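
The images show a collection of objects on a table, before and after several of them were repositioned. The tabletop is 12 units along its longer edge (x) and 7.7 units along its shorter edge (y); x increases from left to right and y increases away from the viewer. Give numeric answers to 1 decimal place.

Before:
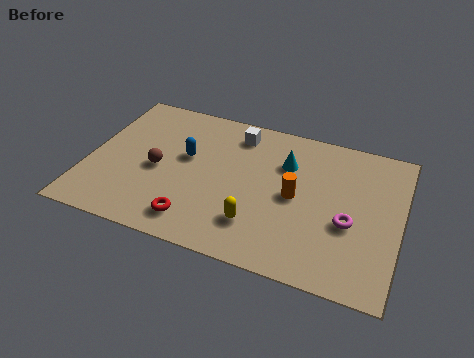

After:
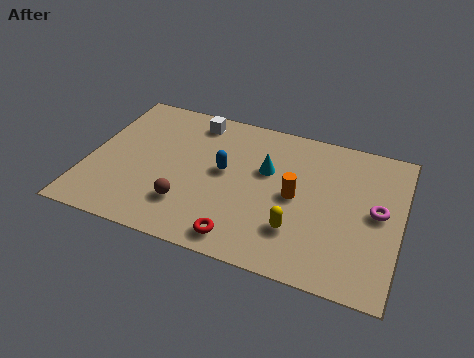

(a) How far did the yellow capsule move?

1.5

The yellow capsule was near (6.7, 1.9) before and (8.2, 2.1) after, so it travelled √(1.5² + 0.2²) ≈ 1.5 units.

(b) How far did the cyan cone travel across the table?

0.9

The cyan cone moved from about (7.5, 5.4) to (6.8, 4.8), a distance of √(0.7² + 0.6²) ≈ 0.9.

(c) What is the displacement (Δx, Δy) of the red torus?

(1.8, -0.3)

From the two frames, the red torus sits at roughly (4.4, 1.3) before and (6.2, 1.0) after.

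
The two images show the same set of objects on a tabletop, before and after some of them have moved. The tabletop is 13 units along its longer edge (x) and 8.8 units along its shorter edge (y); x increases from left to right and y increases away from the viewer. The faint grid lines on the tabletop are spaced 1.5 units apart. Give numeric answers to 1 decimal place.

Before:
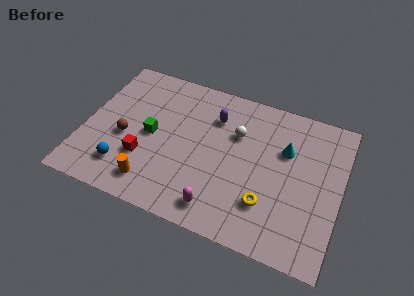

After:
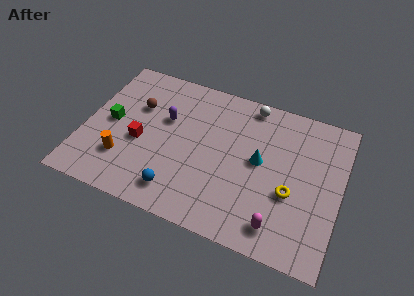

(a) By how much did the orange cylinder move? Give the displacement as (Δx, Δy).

(-1.6, 0.9)

The orange cylinder started near (3.8, 1.5) and ended near (2.2, 2.4).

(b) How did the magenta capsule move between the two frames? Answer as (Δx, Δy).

(3.0, 0.1)

The magenta capsule was at about (7.2, 1.3) and moved to about (10.2, 1.4).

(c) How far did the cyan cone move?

1.6

The cyan cone moved from about (10.1, 5.8) to (8.9, 4.7), a distance of √(1.2² + 1.1²) ≈ 1.6.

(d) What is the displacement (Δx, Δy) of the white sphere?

(0.5, 2.0)

The white sphere was at about (7.6, 5.9) and moved to about (8.1, 7.9).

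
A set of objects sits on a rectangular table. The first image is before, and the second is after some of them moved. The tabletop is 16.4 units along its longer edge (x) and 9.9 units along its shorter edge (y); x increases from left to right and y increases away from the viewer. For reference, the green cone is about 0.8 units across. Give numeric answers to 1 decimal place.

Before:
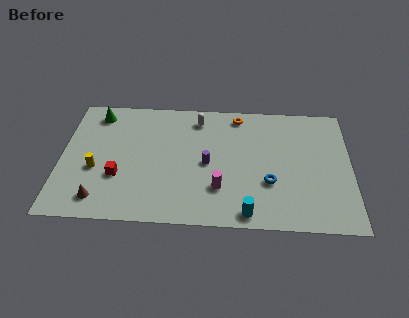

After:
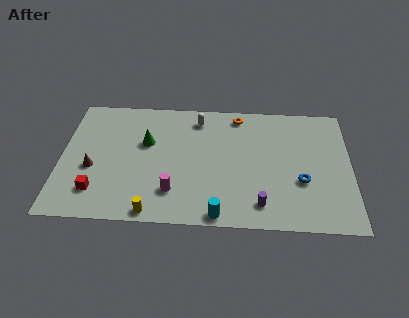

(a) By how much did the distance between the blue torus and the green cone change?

-1.9

The distance was about 11.1 in the first image and 9.2 in the second, so they moved 1.9 units closer together.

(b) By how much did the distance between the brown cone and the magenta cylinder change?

-1.9

The distance was about 6.8 in the first image and 4.9 in the second, so they moved 1.9 units closer together.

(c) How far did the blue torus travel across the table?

1.8

The blue torus was near (11.8, 3.4) before and (13.6, 3.6) after, so it travelled √(1.8² + 0.2²) ≈ 1.8 units.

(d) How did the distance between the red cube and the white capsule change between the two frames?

+1.7

They were about 6.6 units apart before and 8.3 after — 1.7 units further apart.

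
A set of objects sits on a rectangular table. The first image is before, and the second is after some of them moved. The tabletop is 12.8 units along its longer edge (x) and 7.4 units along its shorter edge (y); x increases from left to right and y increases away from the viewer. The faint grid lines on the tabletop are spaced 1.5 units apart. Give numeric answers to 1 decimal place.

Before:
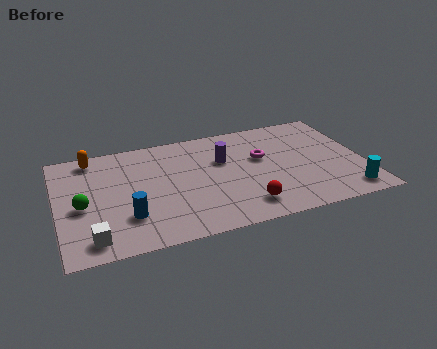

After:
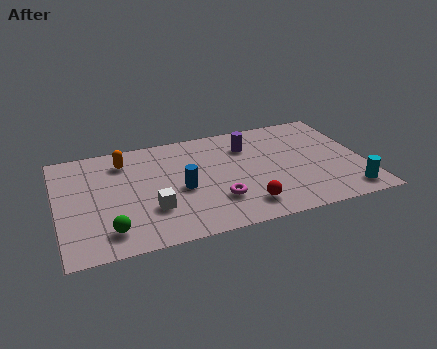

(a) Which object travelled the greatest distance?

the magenta torus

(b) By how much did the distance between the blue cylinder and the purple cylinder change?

-1.3

They were about 5.0 units apart before and 3.7 after — 1.3 units closer together.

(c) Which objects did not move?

the red sphere and the cyan cylinder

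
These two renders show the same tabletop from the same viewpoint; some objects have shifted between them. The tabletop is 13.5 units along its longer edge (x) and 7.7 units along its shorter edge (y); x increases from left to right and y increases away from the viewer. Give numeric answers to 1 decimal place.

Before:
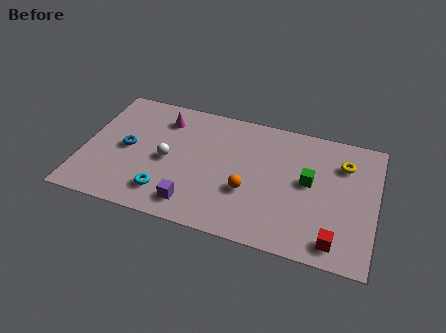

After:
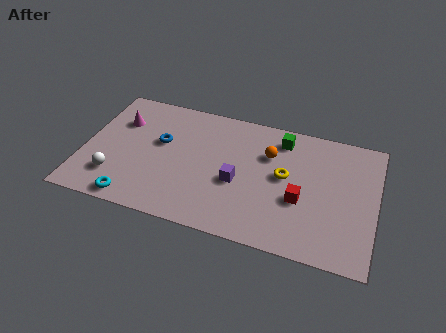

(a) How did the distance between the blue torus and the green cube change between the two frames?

-2.6

Before: roughly 8.4 units apart; after: 5.8. That's 2.6 units closer together.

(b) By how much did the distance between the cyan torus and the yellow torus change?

-1.4

They were about 8.9 units apart before and 7.5 after — 1.4 units closer together.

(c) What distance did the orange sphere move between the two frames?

2.6

The orange sphere moved from about (7.7, 2.8) to (8.5, 5.3), a distance of √(0.8² + 2.5²) ≈ 2.6.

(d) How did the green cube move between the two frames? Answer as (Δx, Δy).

(-1.4, 2.2)

The green cube started near (10.4, 4.2) and ended near (9.0, 6.4).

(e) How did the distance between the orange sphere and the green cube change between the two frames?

-1.8

They were about 3.0 units apart before and 1.2 after — 1.8 units closer together.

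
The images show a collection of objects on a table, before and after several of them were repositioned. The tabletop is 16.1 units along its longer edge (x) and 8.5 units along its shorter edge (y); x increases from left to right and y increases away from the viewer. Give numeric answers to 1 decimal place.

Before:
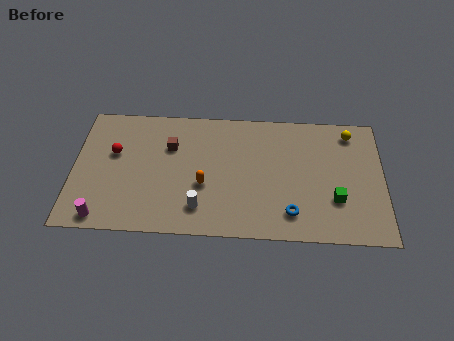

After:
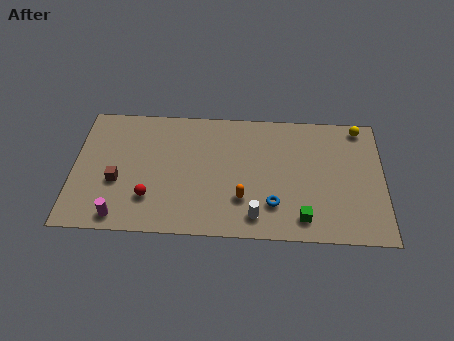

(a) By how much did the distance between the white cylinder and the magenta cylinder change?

+1.9

Before: roughly 5.1 units apart; after: 7.0. That's 1.9 units further apart.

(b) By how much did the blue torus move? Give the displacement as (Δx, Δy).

(-0.9, 0.5)

The blue torus started near (11.3, 1.7) and ended near (10.4, 2.2).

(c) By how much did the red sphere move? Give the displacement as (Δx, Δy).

(1.9, -2.9)

From the two frames, the red sphere sits at roughly (2.1, 5.2) before and (4.0, 2.3) after.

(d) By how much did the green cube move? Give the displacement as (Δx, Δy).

(-1.7, -1.3)

The green cube started near (13.6, 2.7) and ended near (11.9, 1.4).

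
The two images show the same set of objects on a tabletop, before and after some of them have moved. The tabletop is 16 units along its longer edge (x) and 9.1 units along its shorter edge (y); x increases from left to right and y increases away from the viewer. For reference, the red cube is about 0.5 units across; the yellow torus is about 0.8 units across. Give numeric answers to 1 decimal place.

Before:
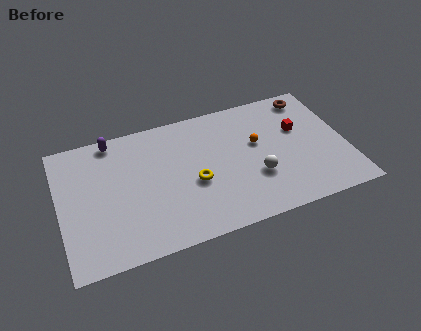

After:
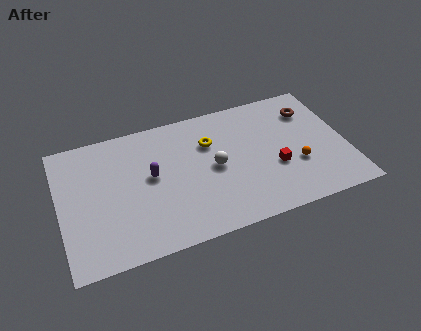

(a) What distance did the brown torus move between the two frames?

1.0

The brown torus was near (14.4, 7.9) before and (14.3, 6.9) after, so it travelled √(0.1² + 1.0²) ≈ 1.0 units.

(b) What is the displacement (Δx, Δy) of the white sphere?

(-2.2, 1.4)

The white sphere started near (10.8, 3.1) and ended near (8.6, 4.5).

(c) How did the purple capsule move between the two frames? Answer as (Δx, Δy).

(1.9, -3.2)

The purple capsule started near (3.2, 8.2) and ended near (5.1, 5.0).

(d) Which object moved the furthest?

the purple capsule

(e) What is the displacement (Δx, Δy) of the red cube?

(-1.6, -2.3)

From the two frames, the red cube sits at roughly (13.5, 5.7) before and (11.9, 3.4) after.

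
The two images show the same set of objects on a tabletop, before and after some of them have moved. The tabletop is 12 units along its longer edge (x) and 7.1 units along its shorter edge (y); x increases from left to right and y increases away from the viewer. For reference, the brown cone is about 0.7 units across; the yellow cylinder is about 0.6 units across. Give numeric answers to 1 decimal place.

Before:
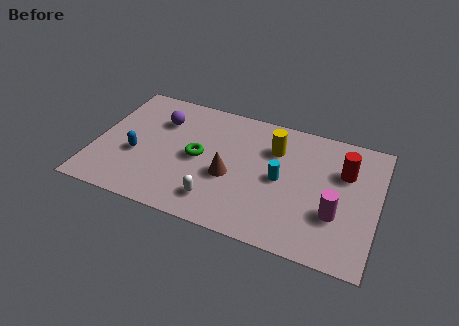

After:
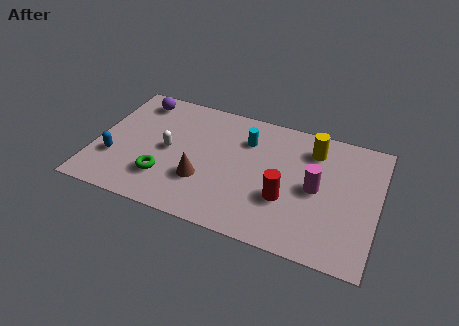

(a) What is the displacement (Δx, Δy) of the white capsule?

(-2.3, 2.1)

The white capsule was at about (5.4, 1.4) and moved to about (3.1, 3.5).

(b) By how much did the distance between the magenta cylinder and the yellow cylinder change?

-1.8

The distance was about 3.9 in the first image and 2.1 in the second, so they moved 1.8 units closer together.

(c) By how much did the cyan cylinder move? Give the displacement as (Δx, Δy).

(-1.6, 1.7)

From the two frames, the cyan cylinder sits at roughly (7.9, 3.5) before and (6.3, 5.2) after.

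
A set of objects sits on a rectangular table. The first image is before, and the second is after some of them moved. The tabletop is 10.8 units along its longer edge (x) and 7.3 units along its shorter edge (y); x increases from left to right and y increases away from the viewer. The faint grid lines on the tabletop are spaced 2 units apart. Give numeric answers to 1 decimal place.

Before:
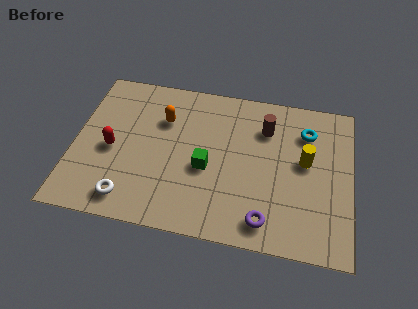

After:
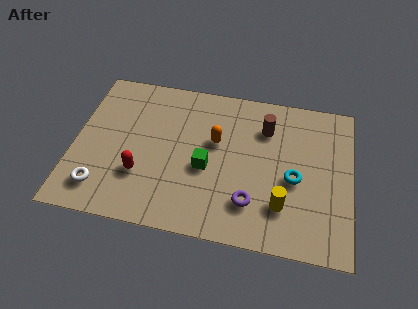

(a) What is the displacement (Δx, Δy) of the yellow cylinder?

(-0.8, -2.2)

The yellow cylinder was at about (9.0, 4.1) and moved to about (8.2, 1.9).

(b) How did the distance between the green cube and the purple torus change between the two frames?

-0.9

Before: roughly 3.1 units apart; after: 2.2. That's 0.9 units closer together.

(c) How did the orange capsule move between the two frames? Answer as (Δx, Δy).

(2.1, -0.7)

From the two frames, the orange capsule sits at roughly (3.4, 5.1) before and (5.5, 4.4) after.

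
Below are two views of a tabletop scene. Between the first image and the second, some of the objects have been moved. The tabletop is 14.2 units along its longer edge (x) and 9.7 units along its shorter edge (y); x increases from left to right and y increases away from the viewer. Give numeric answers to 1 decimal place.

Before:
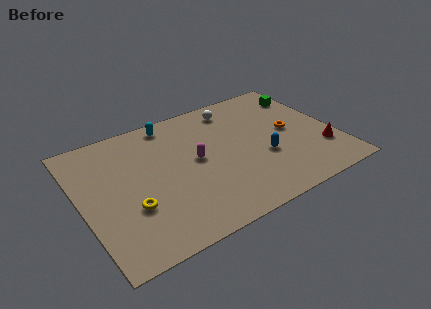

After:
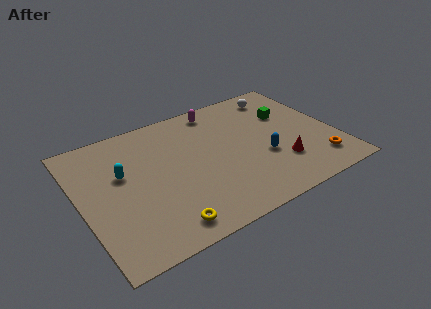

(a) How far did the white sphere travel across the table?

2.7

The white sphere was near (9.1, 8.2) before and (11.8, 8.2) after, so it travelled √(2.7² + 0.0²) ≈ 2.7 units.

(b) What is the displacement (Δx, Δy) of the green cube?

(-1.3, -1.2)

From the two frames, the green cube sits at roughly (13.2, 7.6) before and (11.9, 6.4) after.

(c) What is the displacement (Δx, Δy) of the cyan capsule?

(-3.1, -2.7)

The cyan capsule was at about (5.5, 8.6) and moved to about (2.4, 5.9).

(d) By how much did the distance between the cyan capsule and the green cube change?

+1.7

Before: roughly 7.8 units apart; after: 9.5. That's 1.7 units further apart.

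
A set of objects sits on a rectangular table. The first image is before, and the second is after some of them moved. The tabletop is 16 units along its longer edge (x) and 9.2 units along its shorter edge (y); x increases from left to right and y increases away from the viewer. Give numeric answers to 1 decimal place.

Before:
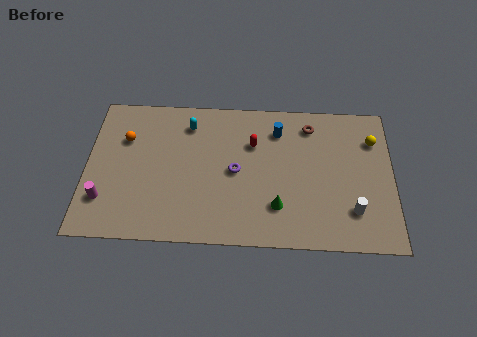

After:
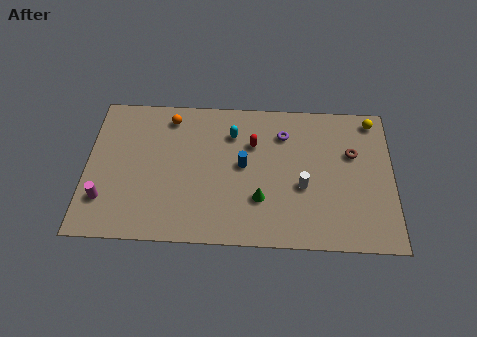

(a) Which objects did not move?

the red capsule and the magenta cylinder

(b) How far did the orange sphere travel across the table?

2.7

The orange sphere was near (2.0, 6.3) before and (4.3, 7.8) after, so it travelled √(2.3² + 1.5²) ≈ 2.7 units.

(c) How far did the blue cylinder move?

2.9

The blue cylinder moved from about (10.0, 7.2) to (8.2, 4.9), a distance of √(1.8² + 2.3²) ≈ 2.9.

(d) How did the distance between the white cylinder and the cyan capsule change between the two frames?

-5.1

The distance was about 10.0 in the first image and 4.9 in the second, so they moved 5.1 units closer together.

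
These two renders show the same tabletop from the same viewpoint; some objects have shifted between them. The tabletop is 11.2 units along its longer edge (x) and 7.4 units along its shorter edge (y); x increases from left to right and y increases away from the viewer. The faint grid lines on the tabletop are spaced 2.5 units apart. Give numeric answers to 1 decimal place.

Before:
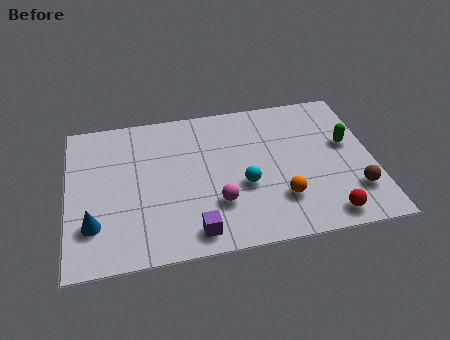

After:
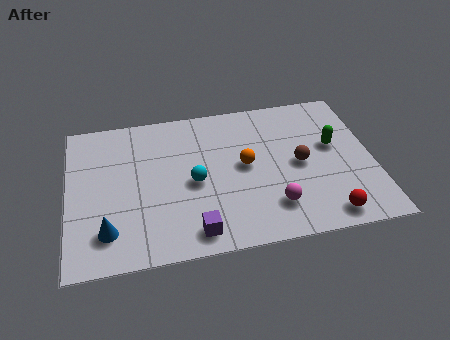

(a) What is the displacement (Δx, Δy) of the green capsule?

(-0.5, 0.0)

The green capsule was at about (10.3, 4.3) and moved to about (9.8, 4.3).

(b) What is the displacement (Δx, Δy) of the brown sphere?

(-1.9, 1.7)

From the two frames, the brown sphere sits at roughly (10.4, 1.9) before and (8.5, 3.6) after.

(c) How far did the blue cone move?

0.6

The blue cone moved from about (0.9, 2.0) to (1.4, 1.6), a distance of √(0.5² + 0.4²) ≈ 0.6.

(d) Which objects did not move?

the red sphere and the purple cube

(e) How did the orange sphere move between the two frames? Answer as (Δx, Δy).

(-1.2, 1.9)

The orange sphere started near (7.7, 2.0) and ended near (6.5, 3.9).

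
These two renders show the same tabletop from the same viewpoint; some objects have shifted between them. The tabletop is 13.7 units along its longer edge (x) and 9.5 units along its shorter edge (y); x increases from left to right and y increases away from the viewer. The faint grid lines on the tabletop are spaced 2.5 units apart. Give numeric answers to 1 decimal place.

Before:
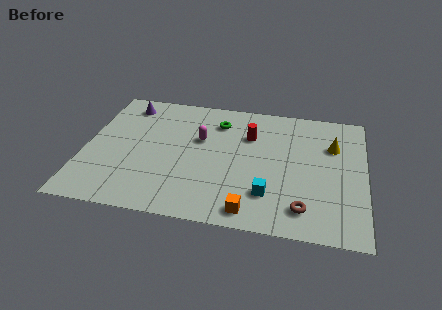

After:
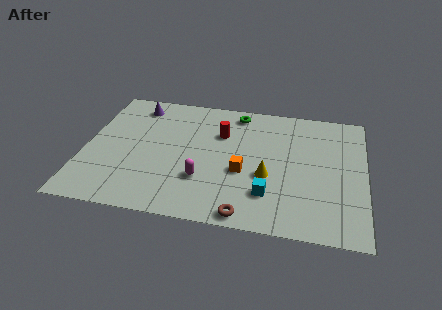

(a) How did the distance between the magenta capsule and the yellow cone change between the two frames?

-3.3

Before: roughly 6.5 units apart; after: 3.2. That's 3.3 units closer together.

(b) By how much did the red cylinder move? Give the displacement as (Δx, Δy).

(-1.4, -0.1)

The red cylinder was at about (8.0, 6.6) and moved to about (6.6, 6.5).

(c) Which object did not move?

the cyan cube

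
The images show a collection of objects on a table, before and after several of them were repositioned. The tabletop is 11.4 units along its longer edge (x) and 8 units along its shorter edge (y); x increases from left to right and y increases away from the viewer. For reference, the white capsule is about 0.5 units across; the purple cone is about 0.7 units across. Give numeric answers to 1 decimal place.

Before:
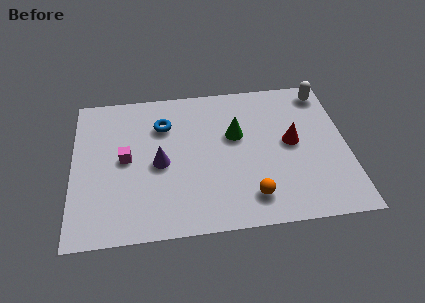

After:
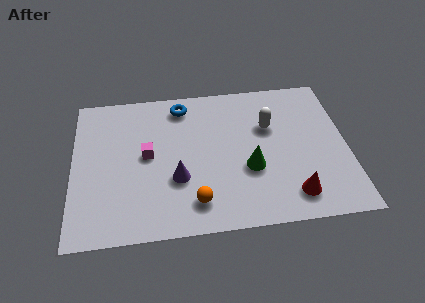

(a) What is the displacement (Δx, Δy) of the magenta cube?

(0.9, 0.1)

The magenta cube was at about (2.2, 4.1) and moved to about (3.1, 4.2).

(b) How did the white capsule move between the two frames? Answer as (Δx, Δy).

(-2.4, -1.7)

The white capsule started near (10.6, 6.9) and ended near (8.2, 5.2).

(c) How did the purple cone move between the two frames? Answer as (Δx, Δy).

(0.7, -0.9)

The purple cone was at about (3.6, 3.7) and moved to about (4.3, 2.8).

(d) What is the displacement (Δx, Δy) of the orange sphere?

(-2.3, 0.0)

From the two frames, the orange sphere sits at roughly (7.3, 1.5) before and (5.0, 1.5) after.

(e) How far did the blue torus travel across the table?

1.3

From (3.8, 5.8) to (4.6, 6.8), the blue torus covered √(0.8² + 1.0²) ≈ 1.3 units.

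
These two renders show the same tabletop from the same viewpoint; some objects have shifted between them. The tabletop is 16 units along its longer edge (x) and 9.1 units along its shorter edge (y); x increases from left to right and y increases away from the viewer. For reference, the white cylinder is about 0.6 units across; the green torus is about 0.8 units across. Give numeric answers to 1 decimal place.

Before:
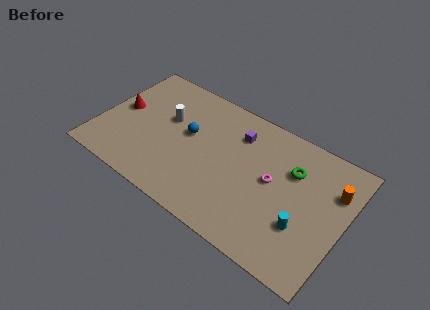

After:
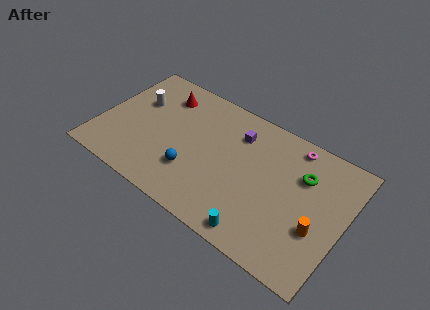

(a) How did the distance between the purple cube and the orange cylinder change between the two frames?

+0.4

The distance was about 6.4 in the first image and 6.8 in the second, so they moved 0.4 units further apart.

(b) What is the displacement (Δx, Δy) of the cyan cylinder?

(-2.5, -2.0)

From the two frames, the cyan cylinder sits at roughly (13.6, 3.0) before and (11.1, 1.0) after.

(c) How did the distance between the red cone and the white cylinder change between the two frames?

-1.1

The distance was about 3.1 in the first image and 2.0 in the second, so they moved 1.1 units closer together.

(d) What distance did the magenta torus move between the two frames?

3.2

The magenta torus moved from about (11.3, 4.9) to (12.2, 8.0), a distance of √(0.9² + 3.1²) ≈ 3.2.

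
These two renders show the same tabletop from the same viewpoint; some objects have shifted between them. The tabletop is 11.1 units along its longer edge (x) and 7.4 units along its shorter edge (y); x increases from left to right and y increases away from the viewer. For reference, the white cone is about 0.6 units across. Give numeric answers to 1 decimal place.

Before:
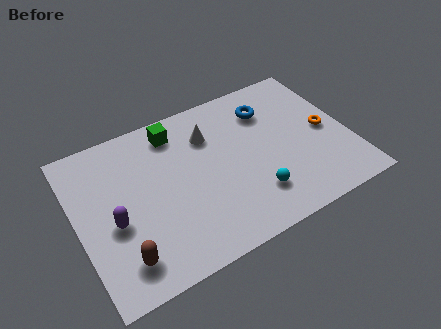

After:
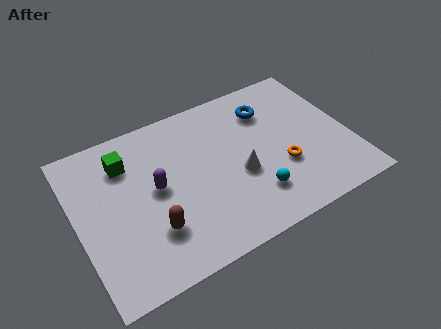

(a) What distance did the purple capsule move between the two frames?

2.0

The purple capsule was near (1.4, 3.1) before and (3.2, 3.9) after, so it travelled √(1.8² + 0.8²) ≈ 2.0 units.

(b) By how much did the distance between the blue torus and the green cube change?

+2.1

They were about 3.8 units apart before and 5.9 after — 2.1 units further apart.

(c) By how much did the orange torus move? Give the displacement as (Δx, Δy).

(-2.0, -1.0)

The orange torus was at about (10.2, 3.6) and moved to about (8.2, 2.6).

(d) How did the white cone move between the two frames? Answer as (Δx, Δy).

(0.9, -2.4)

The white cone was at about (5.6, 5.4) and moved to about (6.5, 3.0).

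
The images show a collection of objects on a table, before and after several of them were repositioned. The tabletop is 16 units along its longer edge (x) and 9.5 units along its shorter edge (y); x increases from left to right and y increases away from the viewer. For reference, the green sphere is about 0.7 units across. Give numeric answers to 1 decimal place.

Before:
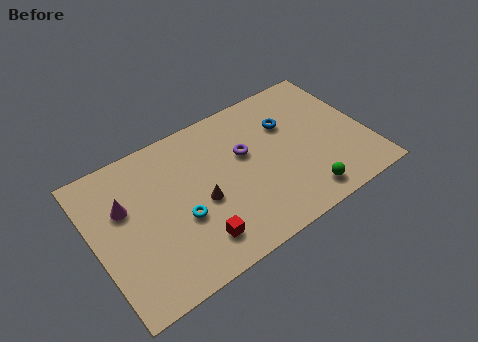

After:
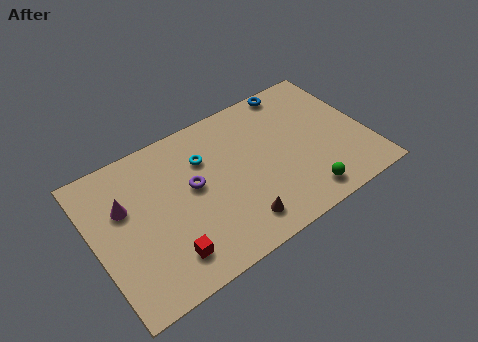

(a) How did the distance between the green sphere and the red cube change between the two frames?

+1.7

Before: roughly 6.3 units apart; after: 8.0. That's 1.7 units further apart.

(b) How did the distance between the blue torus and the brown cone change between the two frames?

+2.3

Before: roughly 6.1 units apart; after: 8.4. That's 2.3 units further apart.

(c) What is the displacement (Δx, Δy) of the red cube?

(-1.7, 0.0)

The red cube started near (5.4, 1.9) and ended near (3.7, 1.9).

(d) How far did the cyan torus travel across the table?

3.6

The cyan torus moved from about (4.8, 3.7) to (6.7, 6.7), a distance of √(1.9² + 3.0²) ≈ 3.6.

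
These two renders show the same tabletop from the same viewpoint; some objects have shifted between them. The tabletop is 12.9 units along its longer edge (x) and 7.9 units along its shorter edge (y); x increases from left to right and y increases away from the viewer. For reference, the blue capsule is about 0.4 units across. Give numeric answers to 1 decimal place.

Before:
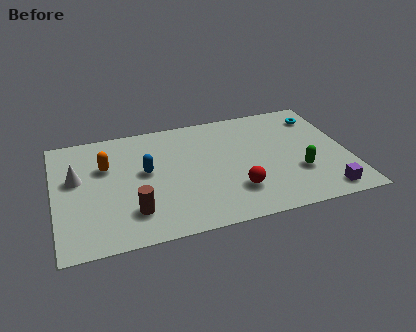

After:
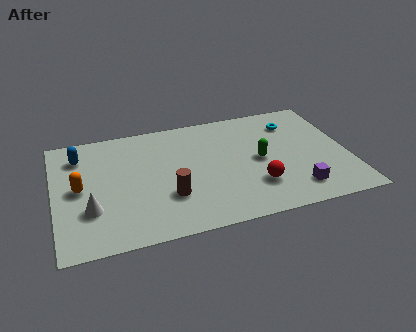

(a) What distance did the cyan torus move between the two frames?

1.2

The cyan torus moved from about (11.9, 6.3) to (10.7, 6.1), a distance of √(1.2² + 0.2²) ≈ 1.2.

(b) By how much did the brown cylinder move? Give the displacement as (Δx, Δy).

(1.6, 0.6)

The brown cylinder was at about (3.3, 1.9) and moved to about (4.9, 2.5).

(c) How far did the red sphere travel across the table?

0.9

The red sphere moved from about (7.8, 2.1) to (8.7, 2.2), a distance of √(0.9² + 0.1²) ≈ 0.9.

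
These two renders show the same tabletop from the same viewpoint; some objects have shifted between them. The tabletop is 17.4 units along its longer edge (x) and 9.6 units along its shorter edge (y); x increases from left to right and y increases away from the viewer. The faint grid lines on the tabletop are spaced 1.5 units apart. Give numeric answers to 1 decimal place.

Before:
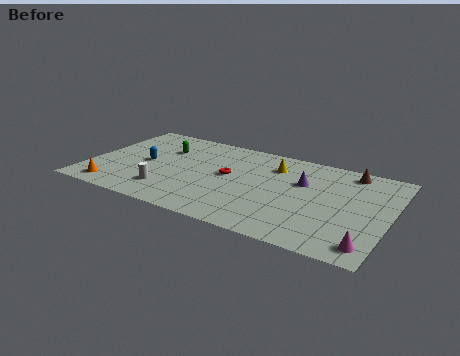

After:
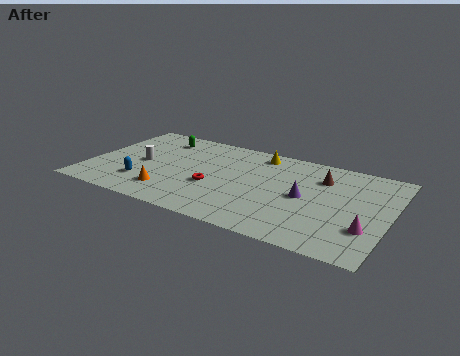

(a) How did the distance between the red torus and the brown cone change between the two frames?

-0.6

They were about 7.4 units apart before and 6.8 after — 0.6 units closer together.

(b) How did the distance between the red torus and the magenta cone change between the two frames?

-0.3

Before: roughly 9.2 units apart; after: 8.9. That's 0.3 units closer together.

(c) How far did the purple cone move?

1.5

The purple cone was near (12.3, 6.2) before and (12.6, 4.7) after, so it travelled √(0.3² + 1.5²) ≈ 1.5 units.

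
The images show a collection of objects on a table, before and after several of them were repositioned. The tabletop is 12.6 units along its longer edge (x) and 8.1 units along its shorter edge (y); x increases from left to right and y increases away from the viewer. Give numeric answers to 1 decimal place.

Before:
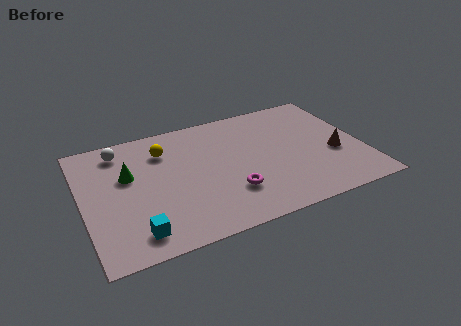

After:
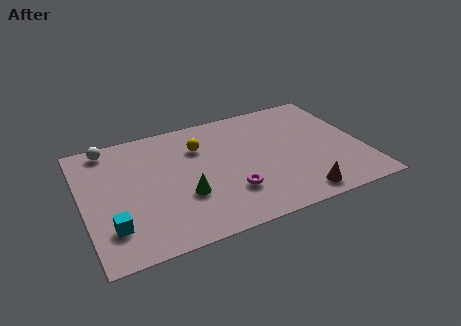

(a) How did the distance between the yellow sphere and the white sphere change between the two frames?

+2.2

The distance was about 2.0 in the first image and 4.2 in the second, so they moved 2.2 units further apart.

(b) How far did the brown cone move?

3.0

The brown cone was near (11.3, 3.2) before and (9.3, 1.0) after, so it travelled √(2.0² + 2.2²) ≈ 3.0 units.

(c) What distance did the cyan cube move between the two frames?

1.2

The cyan cube was near (2.1, 1.3) before and (1.1, 2.0) after, so it travelled √(1.0² + 0.7²) ≈ 1.2 units.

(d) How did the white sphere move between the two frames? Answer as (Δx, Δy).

(-0.5, 0.4)

The white sphere was at about (1.9, 6.8) and moved to about (1.4, 7.2).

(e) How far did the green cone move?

3.2

From (2.1, 5.0) to (4.4, 2.8), the green cone covered √(2.3² + 2.2²) ≈ 3.2 units.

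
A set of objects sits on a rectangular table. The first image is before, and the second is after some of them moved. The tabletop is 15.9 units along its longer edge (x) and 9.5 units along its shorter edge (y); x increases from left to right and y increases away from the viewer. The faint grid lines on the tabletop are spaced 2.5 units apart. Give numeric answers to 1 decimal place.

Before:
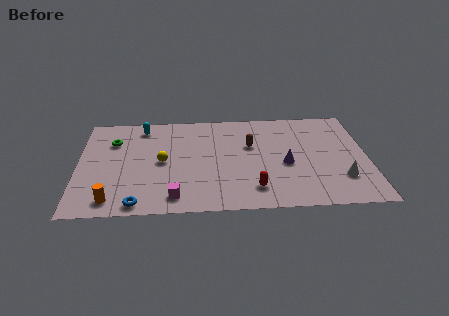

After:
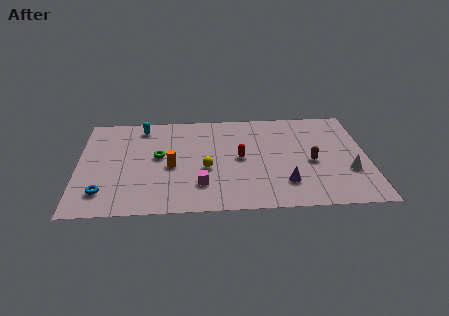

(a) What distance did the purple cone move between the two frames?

1.8

The purple cone was near (11.4, 4.1) before and (11.3, 2.3) after, so it travelled √(0.1² + 1.8²) ≈ 1.8 units.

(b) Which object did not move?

the cyan capsule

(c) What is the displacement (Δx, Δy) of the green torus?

(2.5, -1.6)

The green torus started near (1.9, 6.8) and ended near (4.4, 5.2).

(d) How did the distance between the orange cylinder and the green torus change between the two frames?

-4.3

Before: roughly 5.5 units apart; after: 1.2. That's 4.3 units closer together.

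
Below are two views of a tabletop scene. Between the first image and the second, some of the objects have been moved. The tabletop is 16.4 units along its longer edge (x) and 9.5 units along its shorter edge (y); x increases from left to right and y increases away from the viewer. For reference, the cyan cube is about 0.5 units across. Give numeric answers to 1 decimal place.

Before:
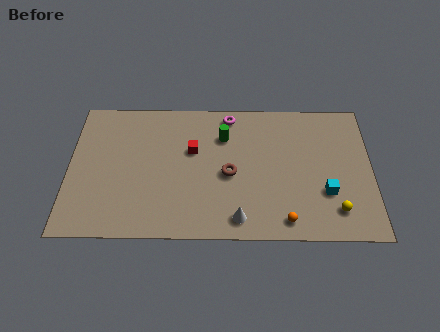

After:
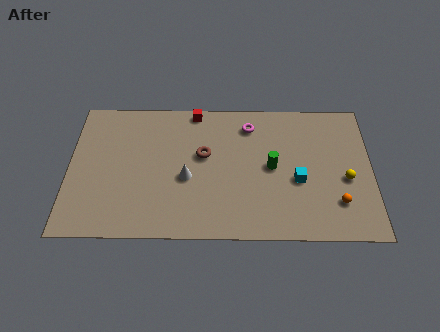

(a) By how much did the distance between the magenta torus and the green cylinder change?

+1.6

Before: roughly 1.5 units apart; after: 3.1. That's 1.6 units further apart.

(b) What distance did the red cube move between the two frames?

2.8

From (6.7, 5.9) to (6.8, 8.7), the red cube covered √(0.1² + 2.8²) ≈ 2.8 units.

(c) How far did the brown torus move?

1.9

The brown torus was near (8.7, 4.3) before and (7.3, 5.6) after, so it travelled √(1.4² + 1.3²) ≈ 1.9 units.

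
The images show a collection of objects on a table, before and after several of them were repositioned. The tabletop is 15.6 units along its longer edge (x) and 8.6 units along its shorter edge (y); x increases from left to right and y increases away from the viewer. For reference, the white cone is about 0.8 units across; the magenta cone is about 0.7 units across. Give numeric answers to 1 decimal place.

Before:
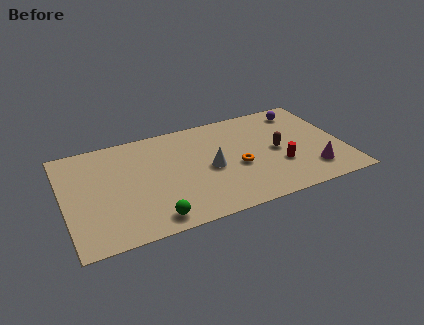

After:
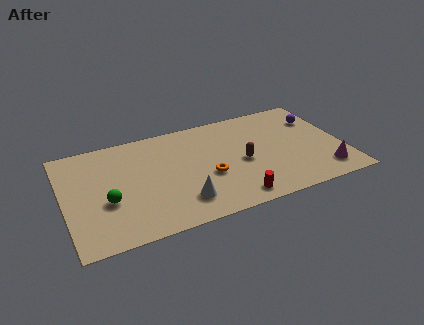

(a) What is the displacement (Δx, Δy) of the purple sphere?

(0.8, -1.0)

The purple sphere started near (13.7, 7.2) and ended near (14.5, 6.2).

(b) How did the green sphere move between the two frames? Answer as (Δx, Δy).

(-2.3, 2.2)

The green sphere was at about (4.6, 1.1) and moved to about (2.3, 3.3).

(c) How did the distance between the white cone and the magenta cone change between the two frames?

+2.1

Before: roughly 5.9 units apart; after: 8.0. That's 2.1 units further apart.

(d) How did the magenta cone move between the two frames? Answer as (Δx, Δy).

(0.7, -0.3)

From the two frames, the magenta cone sits at roughly (13.6, 1.9) before and (14.3, 1.6) after.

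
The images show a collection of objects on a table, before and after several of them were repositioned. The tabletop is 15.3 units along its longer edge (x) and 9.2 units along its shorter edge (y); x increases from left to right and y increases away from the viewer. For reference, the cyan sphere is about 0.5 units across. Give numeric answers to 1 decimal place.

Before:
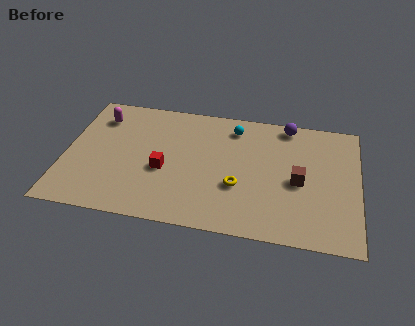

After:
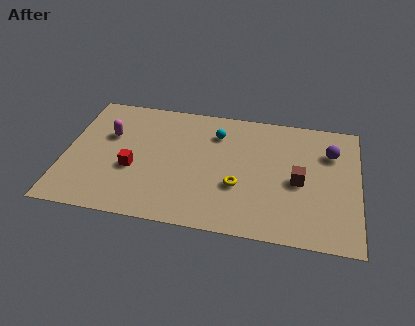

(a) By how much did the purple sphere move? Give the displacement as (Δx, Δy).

(2.3, -1.7)

The purple sphere started near (11.5, 8.3) and ended near (13.8, 6.6).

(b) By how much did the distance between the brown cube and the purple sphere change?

-1.3

They were about 4.2 units apart before and 2.9 after — 1.3 units closer together.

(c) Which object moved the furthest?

the purple sphere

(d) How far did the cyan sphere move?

1.1

The cyan sphere was near (8.7, 7.6) before and (7.8, 7.0) after, so it travelled √(0.9² + 0.6²) ≈ 1.1 units.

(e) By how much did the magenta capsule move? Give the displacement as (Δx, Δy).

(0.6, -1.3)

From the two frames, the magenta capsule sits at roughly (1.6, 7.2) before and (2.2, 5.9) after.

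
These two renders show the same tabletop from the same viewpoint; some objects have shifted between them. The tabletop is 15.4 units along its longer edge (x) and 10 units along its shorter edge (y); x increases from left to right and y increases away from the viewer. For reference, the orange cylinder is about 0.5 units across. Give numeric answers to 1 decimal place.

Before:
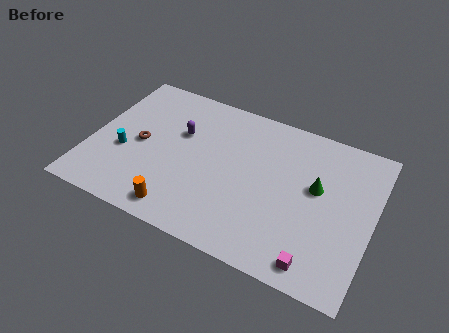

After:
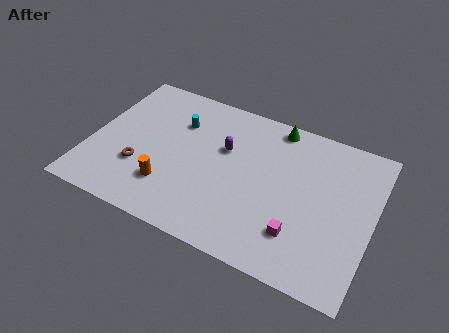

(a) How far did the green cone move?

4.1

From (12.3, 5.8) to (9.7, 9.0), the green cone covered √(2.6² + 3.2²) ≈ 4.1 units.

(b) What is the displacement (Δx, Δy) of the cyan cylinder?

(2.6, 3.2)

The cyan cylinder started near (1.9, 3.9) and ended near (4.5, 7.1).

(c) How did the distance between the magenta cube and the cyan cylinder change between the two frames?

-2.7

Before: roughly 11.2 units apart; after: 8.5. That's 2.7 units closer together.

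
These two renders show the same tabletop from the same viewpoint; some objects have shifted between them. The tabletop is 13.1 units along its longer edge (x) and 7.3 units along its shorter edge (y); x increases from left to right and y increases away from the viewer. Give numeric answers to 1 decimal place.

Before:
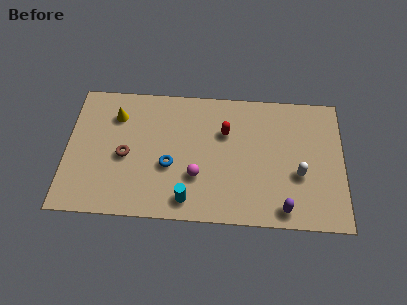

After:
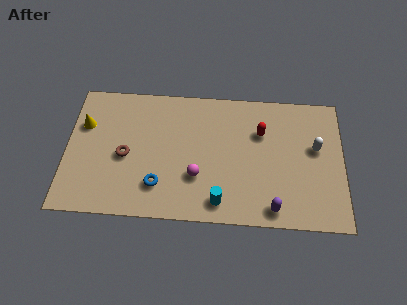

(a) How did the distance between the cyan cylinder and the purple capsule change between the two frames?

-2.0

Before: roughly 4.5 units apart; after: 2.5. That's 2.0 units closer together.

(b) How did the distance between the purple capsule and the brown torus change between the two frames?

-0.5

The distance was about 7.9 in the first image and 7.4 in the second, so they moved 0.5 units closer together.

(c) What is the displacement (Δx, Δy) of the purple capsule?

(-0.5, 0.0)

The purple capsule was at about (10.3, 0.9) and moved to about (9.8, 0.9).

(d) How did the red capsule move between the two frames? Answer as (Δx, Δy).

(1.7, 0.1)

From the two frames, the red capsule sits at roughly (7.5, 4.9) before and (9.2, 5.0) after.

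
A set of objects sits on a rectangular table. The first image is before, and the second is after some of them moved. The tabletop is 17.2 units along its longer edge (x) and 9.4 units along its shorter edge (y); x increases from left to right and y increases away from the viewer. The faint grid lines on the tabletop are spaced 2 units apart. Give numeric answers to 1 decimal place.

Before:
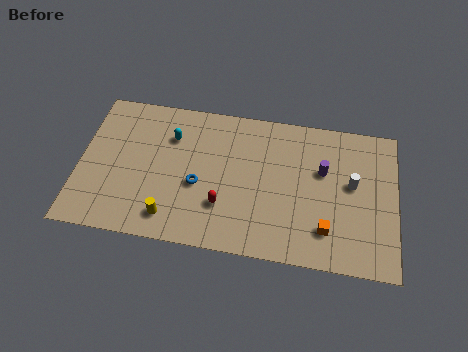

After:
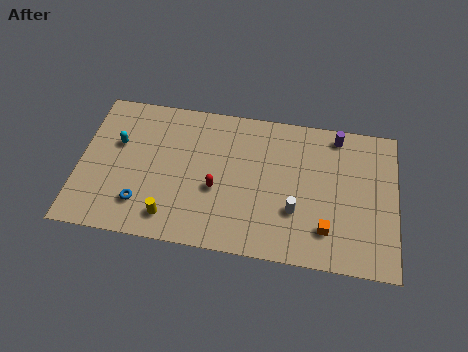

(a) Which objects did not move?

the yellow cylinder and the orange cube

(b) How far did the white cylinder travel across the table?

3.7

The white cylinder was near (14.8, 5.3) before and (11.8, 3.1) after, so it travelled √(3.0² + 2.2²) ≈ 3.7 units.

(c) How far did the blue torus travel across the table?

3.4

From (6.5, 3.9) to (3.5, 2.2), the blue torus covered √(3.0² + 1.7²) ≈ 3.4 units.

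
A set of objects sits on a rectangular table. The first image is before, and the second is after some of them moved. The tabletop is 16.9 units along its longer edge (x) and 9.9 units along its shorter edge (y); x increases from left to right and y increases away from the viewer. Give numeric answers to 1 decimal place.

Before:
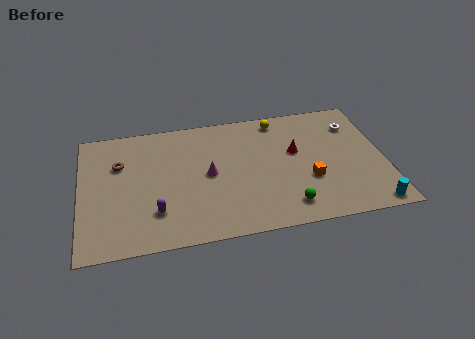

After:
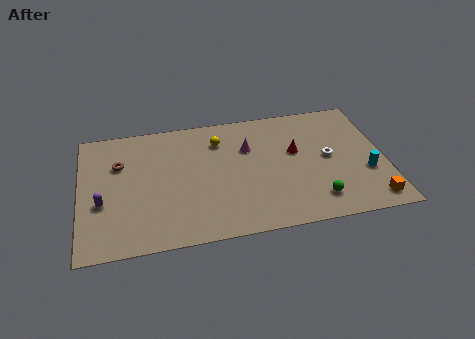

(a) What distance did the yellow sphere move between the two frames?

3.6

From (11.2, 8.7) to (7.8, 7.6), the yellow sphere covered √(3.4² + 1.1²) ≈ 3.6 units.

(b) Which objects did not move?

the brown torus and the red cone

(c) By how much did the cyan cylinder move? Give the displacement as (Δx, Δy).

(-0.1, 2.6)

The cyan cylinder started near (15.9, 0.9) and ended near (15.8, 3.5).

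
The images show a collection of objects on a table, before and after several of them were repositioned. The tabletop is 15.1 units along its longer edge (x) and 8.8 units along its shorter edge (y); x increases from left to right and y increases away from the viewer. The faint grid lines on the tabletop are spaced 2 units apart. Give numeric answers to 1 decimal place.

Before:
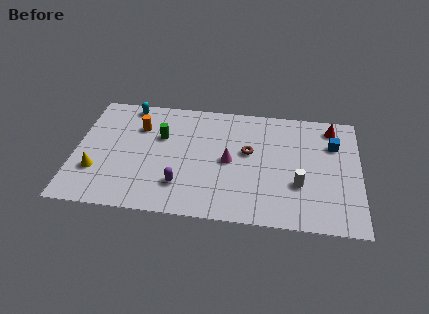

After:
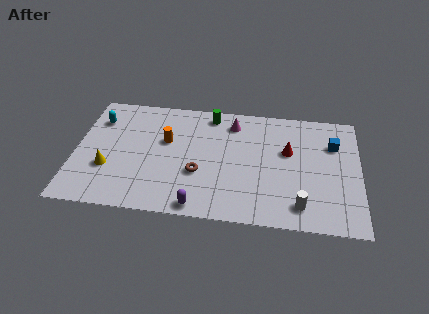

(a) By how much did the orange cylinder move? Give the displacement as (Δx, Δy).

(1.5, -0.9)

From the two frames, the orange cylinder sits at roughly (3.3, 6.3) before and (4.8, 5.4) after.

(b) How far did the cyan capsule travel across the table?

2.1

The cyan capsule was near (2.7, 7.9) before and (1.1, 6.6) after, so it travelled √(1.6² + 1.3²) ≈ 2.1 units.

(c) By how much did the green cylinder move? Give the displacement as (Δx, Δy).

(2.6, 2.0)

The green cylinder was at about (4.5, 5.7) and moved to about (7.1, 7.7).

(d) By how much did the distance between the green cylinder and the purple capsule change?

+3.2

They were about 3.7 units apart before and 6.9 after — 3.2 units further apart.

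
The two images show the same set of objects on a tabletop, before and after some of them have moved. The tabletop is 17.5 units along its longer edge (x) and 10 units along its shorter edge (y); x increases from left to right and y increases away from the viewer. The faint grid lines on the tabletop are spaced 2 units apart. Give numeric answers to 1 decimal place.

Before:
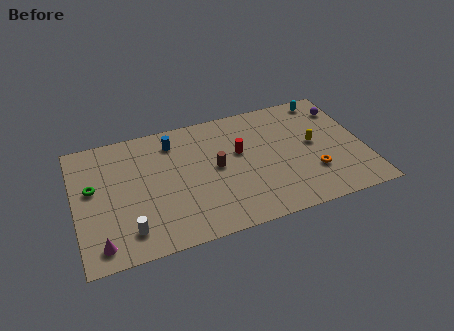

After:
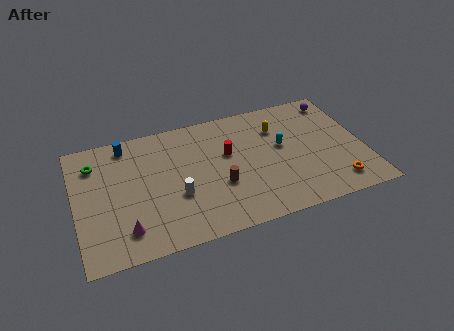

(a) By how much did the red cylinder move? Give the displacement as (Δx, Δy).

(-0.7, 0.1)

The red cylinder was at about (10.0, 6.0) and moved to about (9.3, 6.1).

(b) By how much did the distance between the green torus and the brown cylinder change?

+0.9

Before: roughly 7.4 units apart; after: 8.3. That's 0.9 units further apart.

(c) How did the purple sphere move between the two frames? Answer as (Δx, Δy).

(-0.3, 0.8)

From the two frames, the purple sphere sits at roughly (16.6, 7.8) before and (16.3, 8.6) after.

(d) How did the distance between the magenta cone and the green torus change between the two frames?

+1.5

They were about 4.4 units apart before and 5.9 after — 1.5 units further apart.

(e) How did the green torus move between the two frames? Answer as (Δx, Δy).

(0.2, 1.9)

The green torus started near (1.1, 5.8) and ended near (1.3, 7.7).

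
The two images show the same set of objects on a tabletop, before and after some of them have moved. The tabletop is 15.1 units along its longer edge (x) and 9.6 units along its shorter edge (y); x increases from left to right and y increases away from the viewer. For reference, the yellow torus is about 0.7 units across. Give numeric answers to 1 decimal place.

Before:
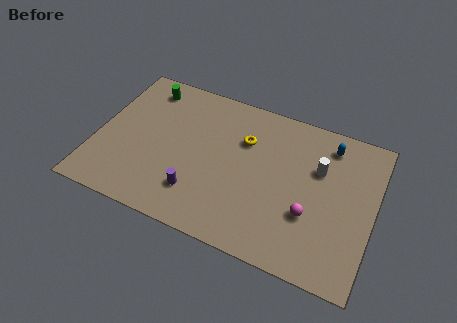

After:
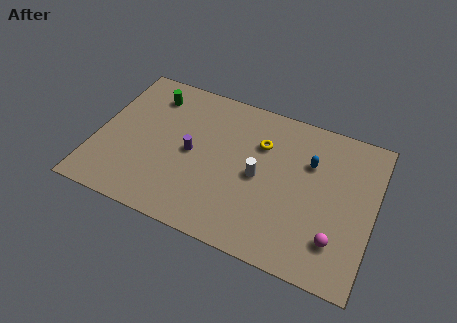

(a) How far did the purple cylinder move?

2.5

The purple cylinder was near (5.8, 2.3) before and (5.2, 4.7) after, so it travelled √(0.6² + 2.4²) ≈ 2.5 units.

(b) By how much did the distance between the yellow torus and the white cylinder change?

-2.0

They were about 4.1 units apart before and 2.1 after — 2.0 units closer together.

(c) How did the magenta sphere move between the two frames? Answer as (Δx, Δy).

(1.5, -1.0)

The magenta sphere was at about (11.8, 3.3) and moved to about (13.3, 2.3).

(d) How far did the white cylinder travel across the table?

3.5

The white cylinder was near (12.0, 6.3) before and (8.9, 4.6) after, so it travelled √(3.1² + 1.7²) ≈ 3.5 units.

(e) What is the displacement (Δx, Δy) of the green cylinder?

(0.4, -0.4)

The green cylinder was at about (2.2, 8.1) and moved to about (2.6, 7.7).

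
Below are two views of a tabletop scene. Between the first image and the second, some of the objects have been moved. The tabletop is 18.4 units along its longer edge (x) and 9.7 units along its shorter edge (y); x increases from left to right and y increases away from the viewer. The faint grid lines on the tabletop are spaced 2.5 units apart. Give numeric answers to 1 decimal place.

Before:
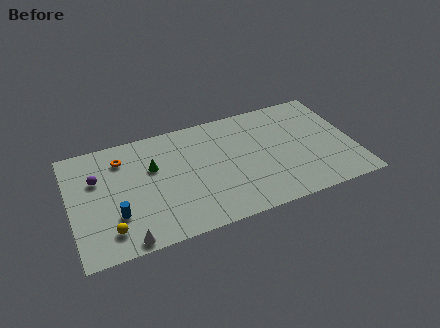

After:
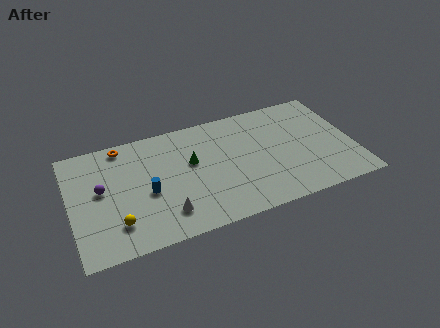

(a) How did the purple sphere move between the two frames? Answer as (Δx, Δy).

(0.2, -1.0)

From the two frames, the purple sphere sits at roughly (1.8, 6.4) before and (2.0, 5.4) after.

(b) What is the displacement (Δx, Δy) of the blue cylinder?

(2.1, 1.2)

The blue cylinder started near (2.8, 3.0) and ended near (4.9, 4.2).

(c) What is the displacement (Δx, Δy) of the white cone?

(2.6, 1.3)

The white cone was at about (3.3, 0.8) and moved to about (5.9, 2.1).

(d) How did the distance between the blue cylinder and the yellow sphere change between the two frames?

+1.6

They were about 1.2 units apart before and 2.8 after — 1.6 units further apart.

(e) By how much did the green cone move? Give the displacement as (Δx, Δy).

(2.5, -0.4)

From the two frames, the green cone sits at roughly (5.4, 6.2) before and (7.9, 5.8) after.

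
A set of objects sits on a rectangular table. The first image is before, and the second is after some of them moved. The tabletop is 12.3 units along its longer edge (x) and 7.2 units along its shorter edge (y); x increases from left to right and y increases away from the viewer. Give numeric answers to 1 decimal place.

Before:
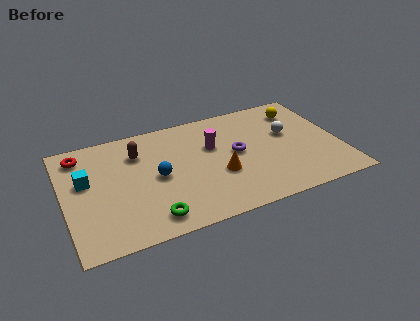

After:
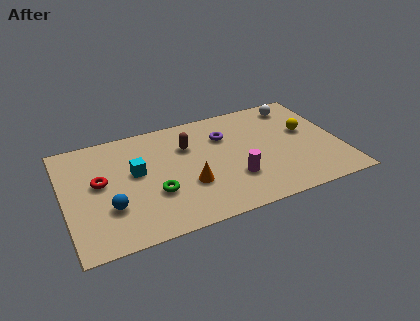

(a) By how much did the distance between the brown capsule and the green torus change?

-1.2

They were about 4.2 units apart before and 3.0 after — 1.2 units closer together.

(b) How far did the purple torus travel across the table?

1.4

From (7.7, 3.8) to (7.3, 5.1), the purple torus covered √(0.4² + 1.3²) ≈ 1.4 units.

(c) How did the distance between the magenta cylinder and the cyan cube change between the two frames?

-1.1

They were about 5.7 units apart before and 4.6 after — 1.1 units closer together.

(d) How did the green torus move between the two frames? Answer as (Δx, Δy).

(0.3, 1.4)

From the two frames, the green torus sits at roughly (3.6, 1.1) before and (3.9, 2.5) after.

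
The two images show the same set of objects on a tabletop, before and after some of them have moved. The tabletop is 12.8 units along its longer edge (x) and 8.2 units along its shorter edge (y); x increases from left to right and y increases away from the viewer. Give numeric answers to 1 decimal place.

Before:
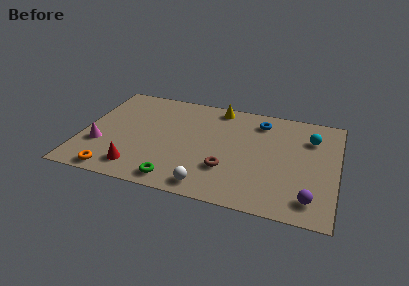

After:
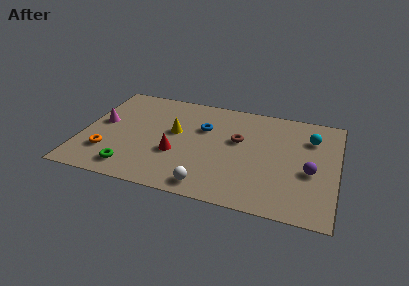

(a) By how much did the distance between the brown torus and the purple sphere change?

-0.3

Before: roughly 4.3 units apart; after: 4.0. That's 0.3 units closer together.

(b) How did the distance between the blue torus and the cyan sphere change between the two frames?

+2.7

They were about 2.7 units apart before and 5.4 after — 2.7 units further apart.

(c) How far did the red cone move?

2.4

The red cone moved from about (3.0, 1.4) to (4.8, 3.0), a distance of √(1.8² + 1.6²) ≈ 2.4.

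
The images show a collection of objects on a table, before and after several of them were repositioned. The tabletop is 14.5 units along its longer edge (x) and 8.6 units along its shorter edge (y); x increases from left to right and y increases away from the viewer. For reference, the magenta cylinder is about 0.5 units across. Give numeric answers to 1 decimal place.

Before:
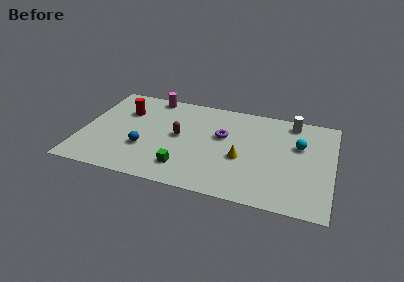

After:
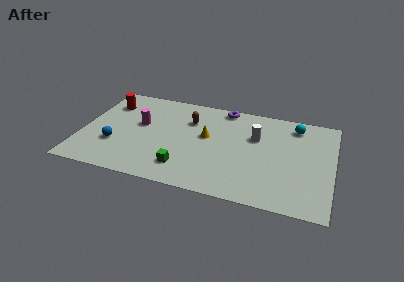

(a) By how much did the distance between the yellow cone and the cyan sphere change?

+1.7

They were about 3.8 units apart before and 5.5 after — 1.7 units further apart.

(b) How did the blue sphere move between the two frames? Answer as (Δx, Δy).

(-1.7, -0.1)

The blue sphere started near (3.7, 2.9) and ended near (2.0, 2.8).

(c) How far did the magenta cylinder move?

2.8

From (3.7, 7.8) to (3.3, 5.0), the magenta cylinder covered √(0.4² + 2.8²) ≈ 2.8 units.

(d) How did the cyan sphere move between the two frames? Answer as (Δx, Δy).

(-0.3, 1.7)

From the two frames, the cyan sphere sits at roughly (12.5, 5.5) before and (12.2, 7.2) after.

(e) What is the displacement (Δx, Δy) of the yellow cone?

(-2.1, 1.4)

From the two frames, the yellow cone sits at roughly (9.3, 3.5) before and (7.2, 4.9) after.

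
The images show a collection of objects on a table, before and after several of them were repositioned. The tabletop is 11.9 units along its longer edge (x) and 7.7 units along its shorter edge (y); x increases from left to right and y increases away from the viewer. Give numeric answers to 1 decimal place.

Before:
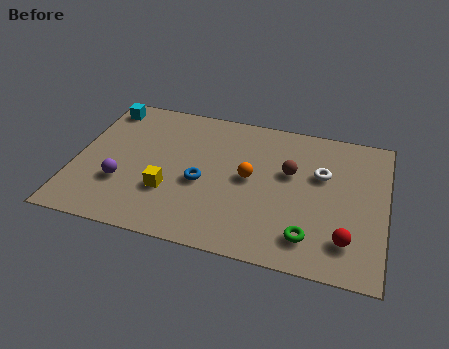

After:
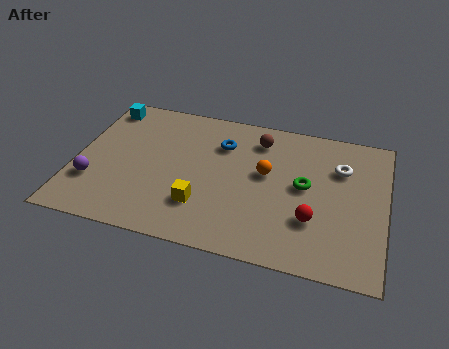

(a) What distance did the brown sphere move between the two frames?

2.0

From (8.2, 4.7) to (6.9, 6.2), the brown sphere covered √(1.3² + 1.5²) ≈ 2.0 units.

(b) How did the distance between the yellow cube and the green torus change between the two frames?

-1.2

They were about 5.5 units apart before and 4.3 after — 1.2 units closer together.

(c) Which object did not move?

the cyan cube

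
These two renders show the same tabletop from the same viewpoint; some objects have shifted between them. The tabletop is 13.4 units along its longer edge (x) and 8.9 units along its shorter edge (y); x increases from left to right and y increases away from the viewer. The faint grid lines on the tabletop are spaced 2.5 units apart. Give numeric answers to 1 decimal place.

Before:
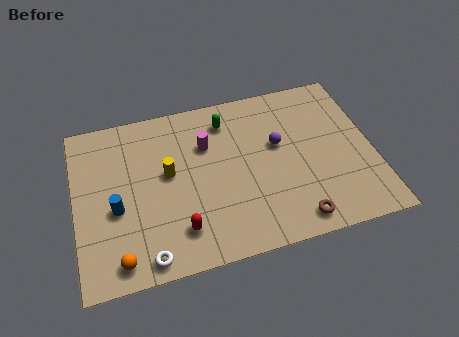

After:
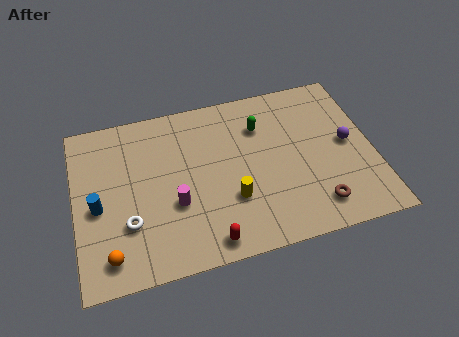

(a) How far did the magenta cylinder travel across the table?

3.2

The magenta cylinder was near (6.0, 6.1) before and (4.4, 3.3) after, so it travelled √(1.6² + 2.8²) ≈ 3.2 units.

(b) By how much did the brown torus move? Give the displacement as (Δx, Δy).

(1.0, 0.5)

The brown torus was at about (9.6, 1.1) and moved to about (10.6, 1.6).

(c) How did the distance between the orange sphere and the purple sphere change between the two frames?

+2.9

Before: roughly 8.5 units apart; after: 11.4. That's 2.9 units further apart.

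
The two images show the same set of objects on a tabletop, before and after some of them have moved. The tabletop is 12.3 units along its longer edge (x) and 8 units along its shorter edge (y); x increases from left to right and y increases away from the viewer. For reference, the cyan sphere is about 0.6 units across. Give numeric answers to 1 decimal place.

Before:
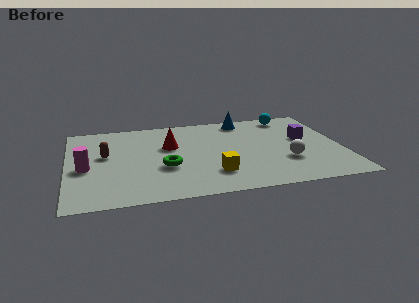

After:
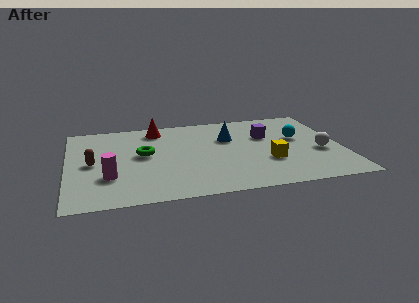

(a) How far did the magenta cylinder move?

1.4

The magenta cylinder moved from about (0.8, 3.5) to (1.8, 2.5), a distance of √(1.0² + 1.0²) ≈ 1.4.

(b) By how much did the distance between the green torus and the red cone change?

+0.5

They were about 2.0 units apart before and 2.5 after — 0.5 units further apart.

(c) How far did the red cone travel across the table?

1.9

The red cone was near (4.6, 5.0) before and (4.1, 6.8) after, so it travelled √(0.5² + 1.8²) ≈ 1.9 units.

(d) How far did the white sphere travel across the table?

1.7

The white sphere was near (9.7, 2.6) before and (11.3, 3.2) after, so it travelled √(1.6² + 0.6²) ≈ 1.7 units.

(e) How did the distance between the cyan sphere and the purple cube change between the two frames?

-1.0

The distance was about 2.5 in the first image and 1.5 in the second, so they moved 1.0 units closer together.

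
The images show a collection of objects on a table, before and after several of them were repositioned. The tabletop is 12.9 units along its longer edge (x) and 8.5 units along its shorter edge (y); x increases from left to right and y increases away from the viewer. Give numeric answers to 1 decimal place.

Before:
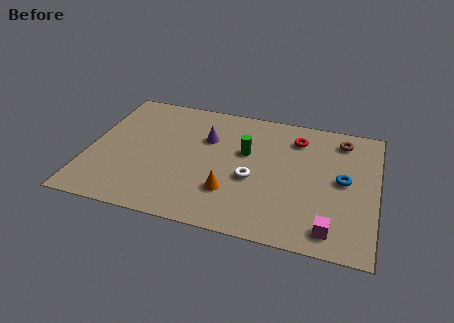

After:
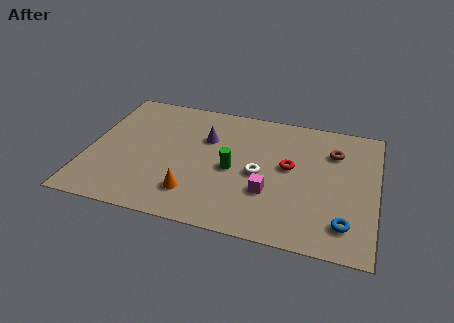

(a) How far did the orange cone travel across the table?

1.7

From (6.5, 2.4) to (4.9, 1.9), the orange cone covered √(1.6² + 0.5²) ≈ 1.7 units.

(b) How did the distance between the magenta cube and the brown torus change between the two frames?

-1.6

Before: roughly 5.9 units apart; after: 4.3. That's 1.6 units closer together.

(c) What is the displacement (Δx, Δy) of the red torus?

(-0.2, -2.0)

The red torus started near (9.2, 6.7) and ended near (9.0, 4.7).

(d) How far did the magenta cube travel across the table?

3.2

The magenta cube moved from about (11.0, 1.2) to (8.2, 2.8), a distance of √(2.8² + 1.6²) ≈ 3.2.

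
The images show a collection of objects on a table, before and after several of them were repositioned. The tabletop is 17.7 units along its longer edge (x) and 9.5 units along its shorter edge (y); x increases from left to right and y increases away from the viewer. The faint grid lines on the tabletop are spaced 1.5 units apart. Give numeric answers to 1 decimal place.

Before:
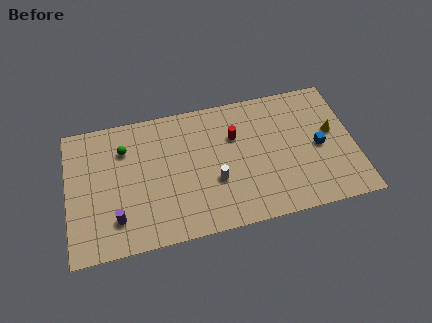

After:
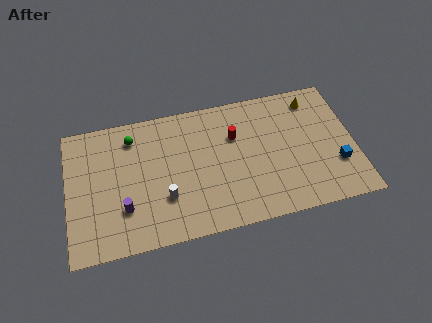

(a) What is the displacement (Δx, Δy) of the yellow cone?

(-1.0, 2.6)

The yellow cone was at about (16.4, 5.4) and moved to about (15.4, 8.0).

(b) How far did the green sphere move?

0.9

From (3.6, 7.0) to (4.1, 7.7), the green sphere covered √(0.5² + 0.7²) ≈ 0.9 units.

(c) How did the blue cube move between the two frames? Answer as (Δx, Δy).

(1.0, -1.5)

The blue cube started near (15.5, 4.5) and ended near (16.5, 3.0).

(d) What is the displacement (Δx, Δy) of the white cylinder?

(-3.1, -0.5)

The white cylinder was at about (9.0, 3.5) and moved to about (5.9, 3.0).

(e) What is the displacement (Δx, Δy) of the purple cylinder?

(0.5, 0.6)

The purple cylinder started near (2.9, 2.2) and ended near (3.4, 2.8).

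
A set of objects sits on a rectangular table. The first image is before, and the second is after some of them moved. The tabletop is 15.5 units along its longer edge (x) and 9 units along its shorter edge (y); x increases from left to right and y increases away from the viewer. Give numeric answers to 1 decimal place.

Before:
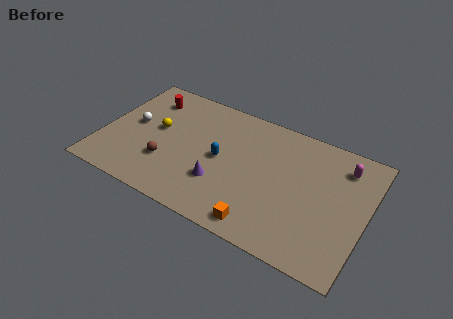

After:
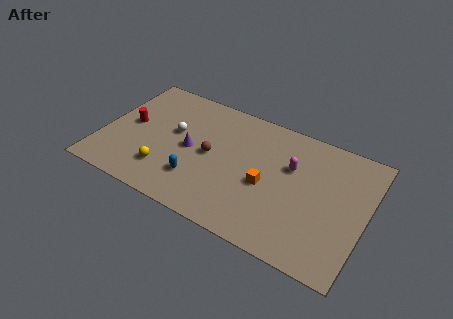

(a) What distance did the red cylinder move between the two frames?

2.5

The red cylinder moved from about (2.2, 7.1) to (1.5, 4.7), a distance of √(0.7² + 2.4²) ≈ 2.5.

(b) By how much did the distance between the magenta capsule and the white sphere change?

-5.5

They were about 12.4 units apart before and 6.9 after — 5.5 units closer together.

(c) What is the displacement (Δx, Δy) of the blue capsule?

(-1.1, -2.1)

The blue capsule started near (7.0, 4.5) and ended near (5.9, 2.4).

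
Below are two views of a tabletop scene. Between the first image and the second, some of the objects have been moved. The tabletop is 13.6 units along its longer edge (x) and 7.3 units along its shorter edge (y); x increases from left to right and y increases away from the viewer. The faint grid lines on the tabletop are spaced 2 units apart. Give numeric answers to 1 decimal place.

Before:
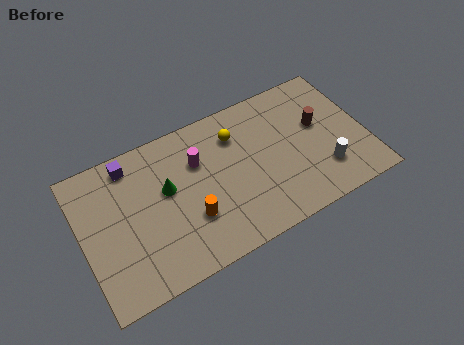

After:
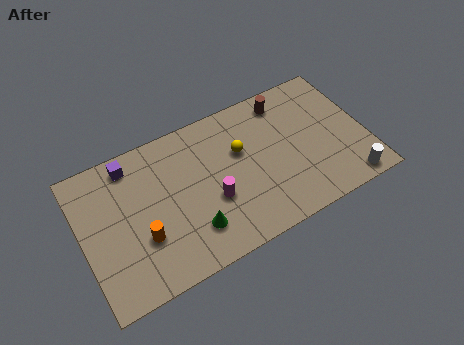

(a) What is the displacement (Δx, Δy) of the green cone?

(0.9, -2.5)

The green cone was at about (4.1, 4.3) and moved to about (5.0, 1.8).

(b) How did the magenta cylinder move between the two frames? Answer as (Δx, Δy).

(0.4, -2.2)

The magenta cylinder started near (5.7, 5.0) and ended near (6.1, 2.8).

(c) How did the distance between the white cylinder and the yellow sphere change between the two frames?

+0.8

Before: roughly 5.2 units apart; after: 6.0. That's 0.8 units further apart.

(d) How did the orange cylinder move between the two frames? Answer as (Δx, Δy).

(-2.3, 0.1)

The orange cylinder was at about (5.0, 2.4) and moved to about (2.7, 2.5).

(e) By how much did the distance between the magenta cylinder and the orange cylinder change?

+0.7

The distance was about 2.7 in the first image and 3.4 in the second, so they moved 0.7 units further apart.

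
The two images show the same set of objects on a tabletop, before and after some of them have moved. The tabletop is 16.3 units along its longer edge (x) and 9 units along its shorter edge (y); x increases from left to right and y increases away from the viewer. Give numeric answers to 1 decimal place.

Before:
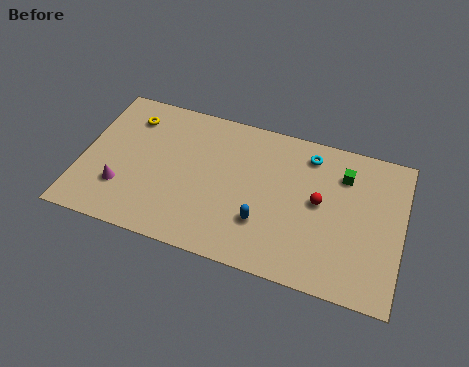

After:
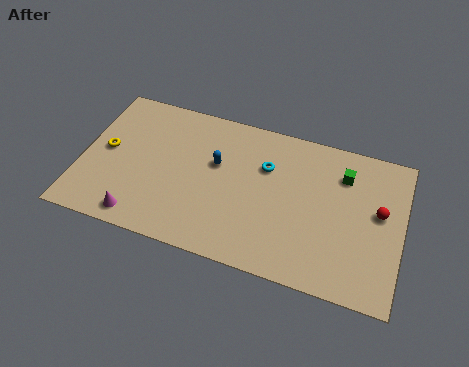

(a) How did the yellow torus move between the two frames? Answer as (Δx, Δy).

(-1.0, -2.4)

The yellow torus started near (2.2, 7.1) and ended near (1.2, 4.7).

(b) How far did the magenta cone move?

1.9

The magenta cone was near (2.2, 2.6) before and (3.3, 1.1) after, so it travelled √(1.1² + 1.5²) ≈ 1.9 units.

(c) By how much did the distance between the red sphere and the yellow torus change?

+3.7

Before: roughly 10.2 units apart; after: 13.9. That's 3.7 units further apart.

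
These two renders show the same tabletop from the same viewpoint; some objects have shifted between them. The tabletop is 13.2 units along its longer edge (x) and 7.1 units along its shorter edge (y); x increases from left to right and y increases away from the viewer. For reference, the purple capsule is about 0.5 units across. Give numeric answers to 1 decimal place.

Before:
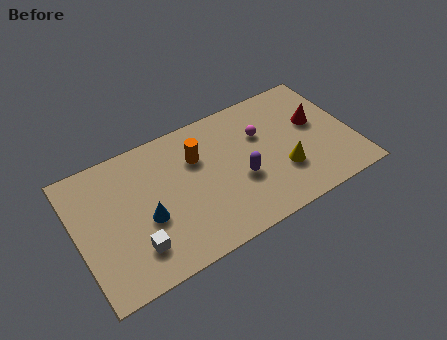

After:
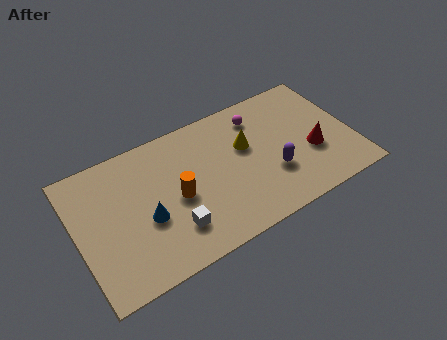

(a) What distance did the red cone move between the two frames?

1.6

The red cone was near (11.6, 4.2) before and (11.2, 2.7) after, so it travelled √(0.4² + 1.5²) ≈ 1.6 units.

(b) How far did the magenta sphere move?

1.0

The magenta sphere moved from about (9.0, 4.7) to (9.0, 5.7), a distance of √(0.0² + 1.0²) ≈ 1.0.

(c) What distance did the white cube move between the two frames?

1.8

From (2.5, 1.7) to (4.3, 1.8), the white cube covered √(1.8² + 0.1²) ≈ 1.8 units.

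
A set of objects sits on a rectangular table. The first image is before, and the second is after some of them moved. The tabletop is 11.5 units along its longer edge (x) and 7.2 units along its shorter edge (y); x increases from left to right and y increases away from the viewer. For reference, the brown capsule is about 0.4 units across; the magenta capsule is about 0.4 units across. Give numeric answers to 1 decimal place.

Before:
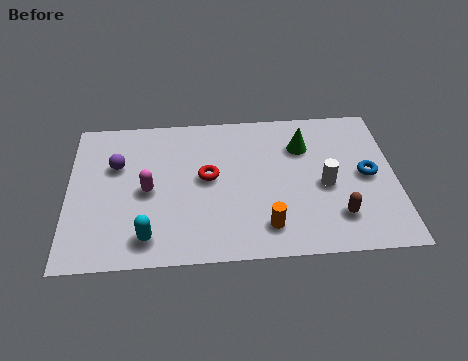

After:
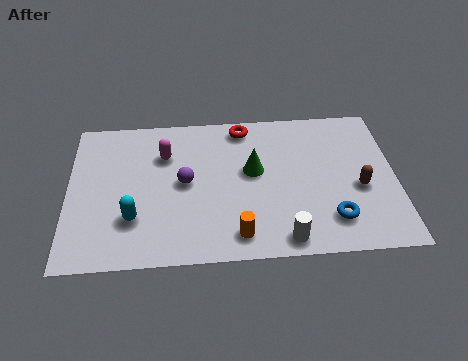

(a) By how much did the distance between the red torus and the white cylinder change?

+1.5

They were about 4.2 units apart before and 5.7 after — 1.5 units further apart.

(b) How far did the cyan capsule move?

1.0

From (2.8, 1.2) to (2.3, 2.1), the cyan capsule covered √(0.5² + 0.9²) ≈ 1.0 units.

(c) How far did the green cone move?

2.1

The green cone was near (8.3, 5.2) before and (6.5, 4.1) after, so it travelled √(1.8² + 1.1²) ≈ 2.1 units.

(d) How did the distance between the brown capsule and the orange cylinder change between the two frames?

+2.2

The distance was about 2.5 in the first image and 4.7 in the second, so they moved 2.2 units further apart.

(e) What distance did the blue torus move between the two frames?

2.4

From (10.5, 3.6) to (9.2, 1.6), the blue torus covered √(1.3² + 2.0²) ≈ 2.4 units.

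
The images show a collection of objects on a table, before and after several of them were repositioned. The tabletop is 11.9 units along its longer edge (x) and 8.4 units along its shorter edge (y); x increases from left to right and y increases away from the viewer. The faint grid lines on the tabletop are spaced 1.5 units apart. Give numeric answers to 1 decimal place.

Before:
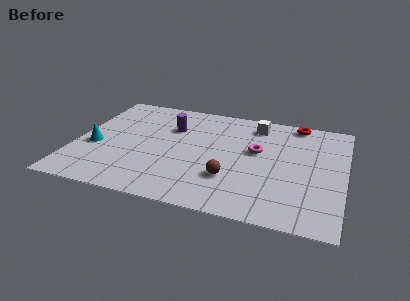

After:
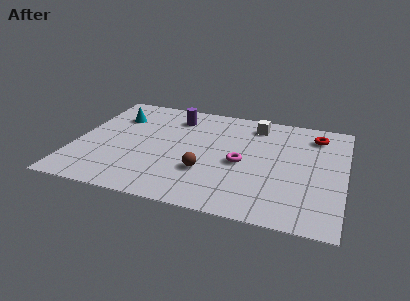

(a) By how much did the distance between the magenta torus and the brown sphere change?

-0.7

They were about 2.6 units apart before and 1.9 after — 0.7 units closer together.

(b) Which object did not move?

the white cube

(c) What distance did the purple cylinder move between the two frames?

0.9

The purple cylinder moved from about (4.1, 5.8) to (4.2, 6.7), a distance of √(0.1² + 0.9²) ≈ 0.9.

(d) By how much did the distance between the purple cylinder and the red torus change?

+0.5

Before: roughly 5.8 units apart; after: 6.3. That's 0.5 units further apart.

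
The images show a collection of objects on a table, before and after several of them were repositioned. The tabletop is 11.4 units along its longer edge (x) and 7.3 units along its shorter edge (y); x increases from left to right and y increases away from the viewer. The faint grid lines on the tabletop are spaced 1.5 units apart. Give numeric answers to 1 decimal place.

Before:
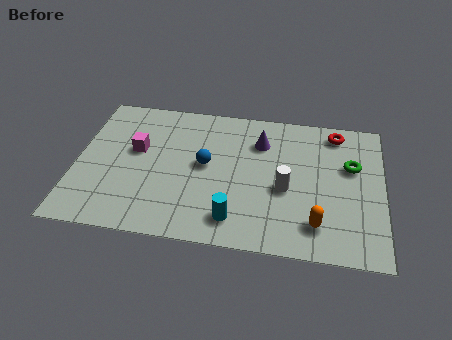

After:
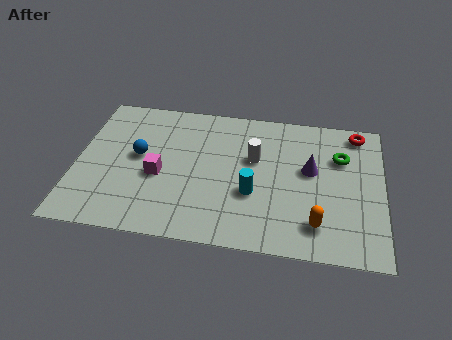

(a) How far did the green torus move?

0.6

From (10.2, 4.6) to (9.8, 5.0), the green torus covered √(0.4² + 0.4²) ≈ 0.6 units.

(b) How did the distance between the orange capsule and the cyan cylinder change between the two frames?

-0.3

They were about 3.0 units apart before and 2.7 after — 0.3 units closer together.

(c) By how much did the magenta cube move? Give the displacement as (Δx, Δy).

(0.9, -1.2)

The magenta cube was at about (2.2, 4.3) and moved to about (3.1, 3.1).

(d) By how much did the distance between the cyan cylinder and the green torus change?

-1.4

The distance was about 5.3 in the first image and 3.9 in the second, so they moved 1.4 units closer together.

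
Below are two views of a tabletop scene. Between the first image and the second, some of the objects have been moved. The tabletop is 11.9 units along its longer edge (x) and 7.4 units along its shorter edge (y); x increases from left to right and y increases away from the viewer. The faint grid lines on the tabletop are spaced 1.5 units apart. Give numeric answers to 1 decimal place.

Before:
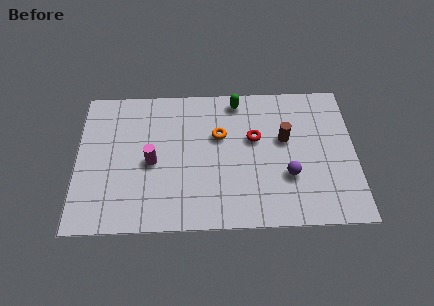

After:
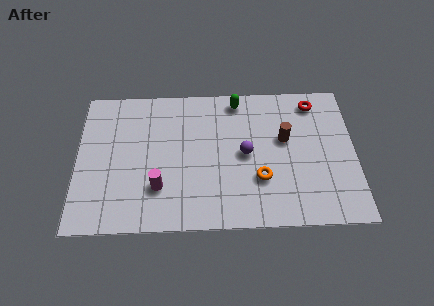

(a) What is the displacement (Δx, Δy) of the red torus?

(2.6, 1.8)

The red torus started near (7.6, 4.5) and ended near (10.2, 6.3).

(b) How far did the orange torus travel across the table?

2.9

From (6.1, 4.7) to (7.8, 2.4), the orange torus covered √(1.7² + 2.3²) ≈ 2.9 units.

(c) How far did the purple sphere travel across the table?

2.2

From (9.0, 2.5) to (7.2, 3.7), the purple sphere covered √(1.8² + 1.2²) ≈ 2.2 units.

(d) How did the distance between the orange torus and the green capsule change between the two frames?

+2.2

The distance was about 2.0 in the first image and 4.2 in the second, so they moved 2.2 units further apart.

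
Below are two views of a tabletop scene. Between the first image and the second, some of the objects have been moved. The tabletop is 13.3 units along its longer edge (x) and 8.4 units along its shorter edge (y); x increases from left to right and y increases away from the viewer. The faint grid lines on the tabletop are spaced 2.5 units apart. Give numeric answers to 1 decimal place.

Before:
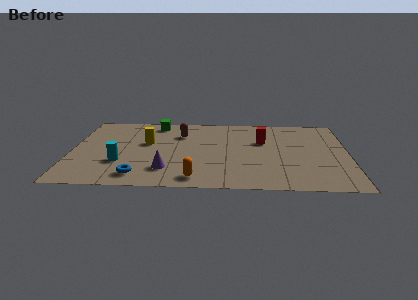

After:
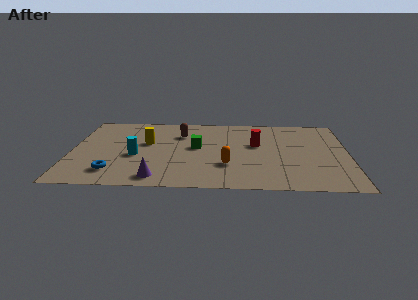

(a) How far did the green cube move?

3.4

From (4.0, 7.3) to (6.0, 4.6), the green cube covered √(2.0² + 2.7²) ≈ 3.4 units.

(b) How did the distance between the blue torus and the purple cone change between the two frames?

+0.7

Before: roughly 1.5 units apart; after: 2.2. That's 0.7 units further apart.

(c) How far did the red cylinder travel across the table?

0.5

The red cylinder moved from about (9.2, 5.4) to (8.9, 5.0), a distance of √(0.3² + 0.4²) ≈ 0.5.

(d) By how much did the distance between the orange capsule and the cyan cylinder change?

+0.6

They were about 3.9 units apart before and 4.5 after — 0.6 units further apart.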